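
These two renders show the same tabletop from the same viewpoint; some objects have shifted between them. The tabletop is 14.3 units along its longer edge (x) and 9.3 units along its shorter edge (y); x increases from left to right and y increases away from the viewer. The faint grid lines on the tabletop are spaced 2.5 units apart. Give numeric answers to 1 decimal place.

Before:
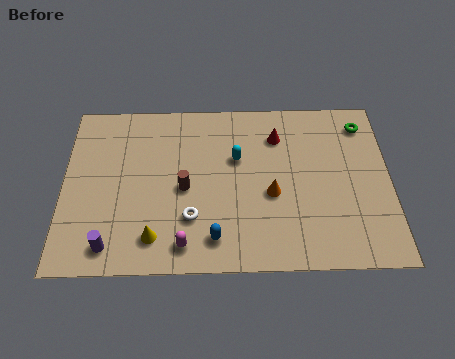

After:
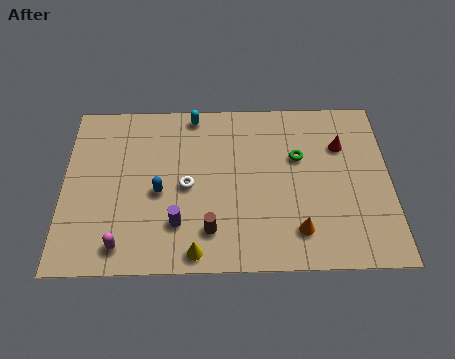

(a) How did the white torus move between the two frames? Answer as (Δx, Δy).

(-0.2, 1.7)

The white torus started near (5.6, 2.7) and ended near (5.4, 4.4).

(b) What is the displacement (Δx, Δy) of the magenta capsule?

(-2.7, 0.0)

The magenta capsule started near (5.3, 1.3) and ended near (2.6, 1.3).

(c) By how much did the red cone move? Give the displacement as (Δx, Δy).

(2.8, -0.6)

From the two frames, the red cone sits at roughly (9.4, 7.1) before and (12.2, 6.5) after.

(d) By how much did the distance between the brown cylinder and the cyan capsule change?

+3.6

They were about 2.8 units apart before and 6.4 after — 3.6 units further apart.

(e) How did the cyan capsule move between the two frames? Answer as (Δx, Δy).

(-1.9, 2.5)

The cyan capsule started near (7.6, 5.9) and ended near (5.7, 8.4).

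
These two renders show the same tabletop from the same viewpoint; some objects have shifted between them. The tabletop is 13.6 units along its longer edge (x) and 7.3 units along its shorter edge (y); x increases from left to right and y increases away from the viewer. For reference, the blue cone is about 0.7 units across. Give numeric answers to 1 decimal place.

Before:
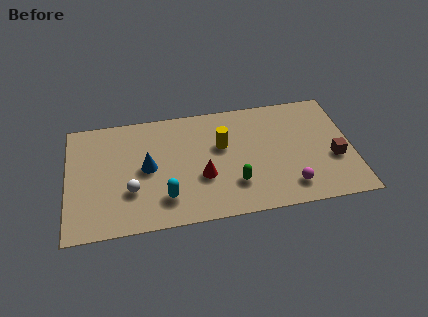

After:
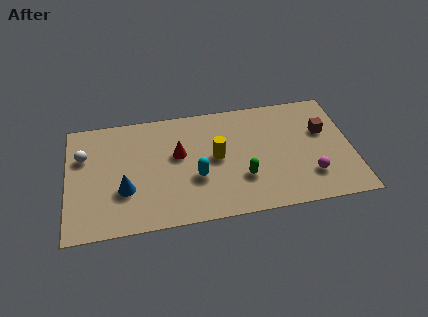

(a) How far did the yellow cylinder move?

0.8

The yellow cylinder was near (7.4, 4.5) before and (7.1, 3.8) after, so it travelled √(0.3² + 0.7²) ≈ 0.8 units.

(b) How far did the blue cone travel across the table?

1.6

The blue cone moved from about (3.8, 3.7) to (2.7, 2.5), a distance of √(1.1² + 1.2²) ≈ 1.6.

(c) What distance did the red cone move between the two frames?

1.9

The red cone was near (6.4, 2.7) before and (5.3, 4.3) after, so it travelled √(1.1² + 1.6²) ≈ 1.9 units.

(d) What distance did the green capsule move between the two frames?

0.5

The green capsule moved from about (7.9, 2.0) to (8.3, 2.3), a distance of √(0.4² + 0.3²) ≈ 0.5.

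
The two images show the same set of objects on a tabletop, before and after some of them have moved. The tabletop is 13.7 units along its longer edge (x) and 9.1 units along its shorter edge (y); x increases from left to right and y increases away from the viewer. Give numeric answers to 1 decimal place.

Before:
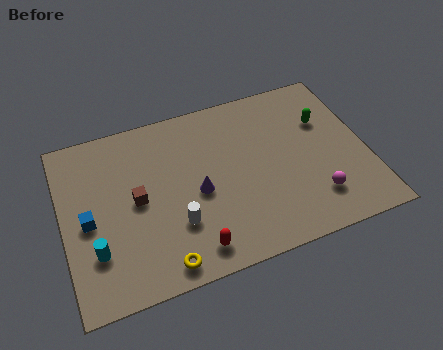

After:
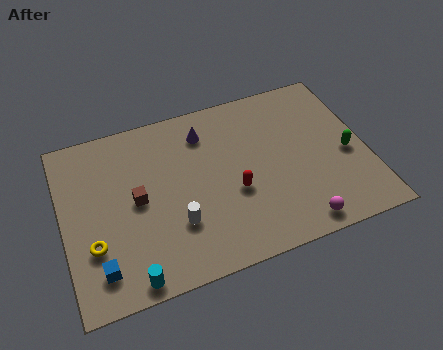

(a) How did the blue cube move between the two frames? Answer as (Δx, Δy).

(0.3, -2.5)

The blue cube was at about (1.1, 4.2) and moved to about (1.4, 1.7).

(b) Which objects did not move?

the white cylinder and the brown cube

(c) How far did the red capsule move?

3.1

From (5.5, 1.3) to (7.6, 3.6), the red capsule covered √(2.1² + 2.3²) ≈ 3.1 units.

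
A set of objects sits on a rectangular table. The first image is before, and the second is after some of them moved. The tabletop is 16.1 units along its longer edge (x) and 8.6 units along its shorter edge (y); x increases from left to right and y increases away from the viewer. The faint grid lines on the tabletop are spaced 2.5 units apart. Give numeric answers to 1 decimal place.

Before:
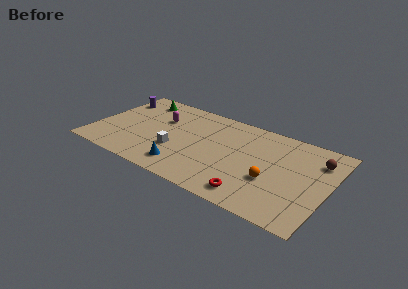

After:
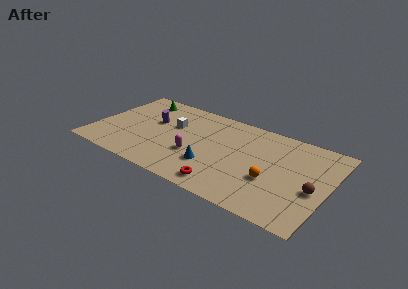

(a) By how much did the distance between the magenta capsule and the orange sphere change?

-3.2

They were about 8.5 units apart before and 5.3 after — 3.2 units closer together.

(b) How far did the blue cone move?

2.1

The blue cone was near (6.6, 1.6) before and (8.4, 2.6) after, so it travelled √(1.8² + 1.0²) ≈ 2.1 units.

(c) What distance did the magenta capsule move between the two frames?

3.8

The magenta capsule moved from about (4.3, 5.7) to (7.1, 3.1), a distance of √(2.8² + 2.6²) ≈ 3.8.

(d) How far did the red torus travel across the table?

1.9

The red torus was near (11.4, 1.3) before and (9.5, 1.2) after, so it travelled √(1.9² + 0.1²) ≈ 1.9 units.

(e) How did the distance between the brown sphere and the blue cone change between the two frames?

-2.9

They were about 9.8 units apart before and 6.9 after — 2.9 units closer together.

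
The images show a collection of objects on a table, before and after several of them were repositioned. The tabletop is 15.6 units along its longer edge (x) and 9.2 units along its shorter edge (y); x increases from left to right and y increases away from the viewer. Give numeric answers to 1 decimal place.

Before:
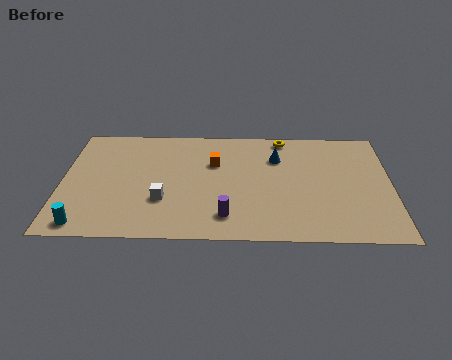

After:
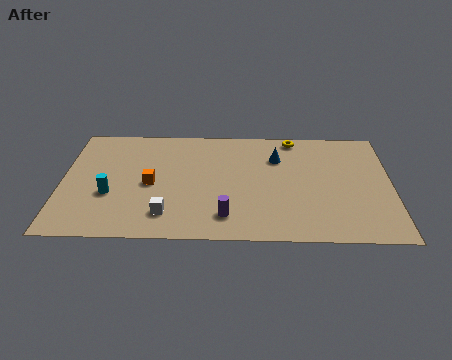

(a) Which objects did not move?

the purple cylinder and the blue cone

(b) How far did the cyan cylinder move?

2.6

The cyan cylinder was near (1.2, 1.0) before and (2.3, 3.4) after, so it travelled √(1.1² + 2.4²) ≈ 2.6 units.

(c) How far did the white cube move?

1.1

The white cube moved from about (4.8, 3.0) to (5.0, 1.9), a distance of √(0.2² + 1.1²) ≈ 1.1.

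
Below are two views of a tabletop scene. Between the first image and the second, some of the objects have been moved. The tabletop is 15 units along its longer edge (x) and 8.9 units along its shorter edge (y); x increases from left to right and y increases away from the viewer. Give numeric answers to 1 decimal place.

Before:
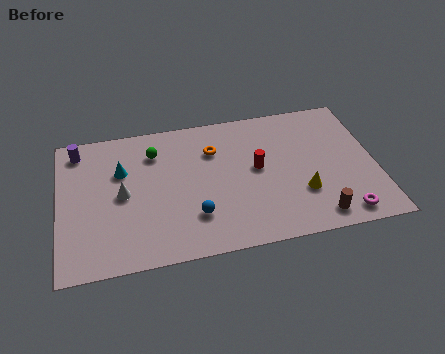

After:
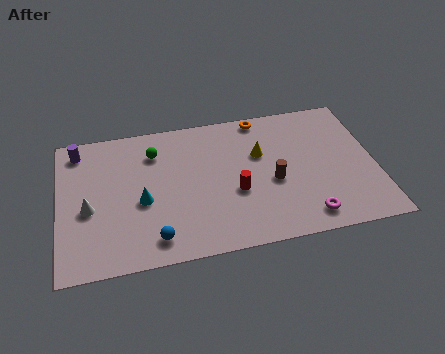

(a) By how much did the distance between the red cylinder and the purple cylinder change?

-0.5

The distance was about 8.9 in the first image and 8.4 in the second, so they moved 0.5 units closer together.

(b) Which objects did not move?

the green sphere and the purple cylinder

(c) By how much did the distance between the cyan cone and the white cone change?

+1.0

They were about 1.5 units apart before and 2.5 after — 1.0 units further apart.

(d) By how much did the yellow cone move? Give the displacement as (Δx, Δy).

(-1.8, 2.9)

The yellow cone was at about (11.4, 2.8) and moved to about (9.6, 5.7).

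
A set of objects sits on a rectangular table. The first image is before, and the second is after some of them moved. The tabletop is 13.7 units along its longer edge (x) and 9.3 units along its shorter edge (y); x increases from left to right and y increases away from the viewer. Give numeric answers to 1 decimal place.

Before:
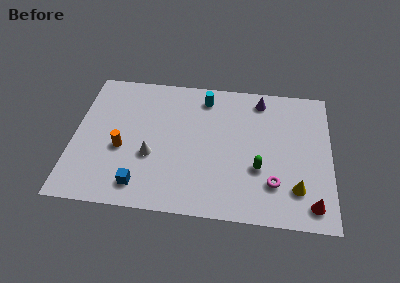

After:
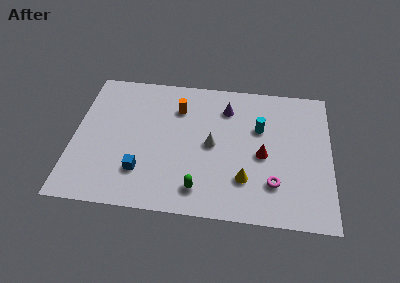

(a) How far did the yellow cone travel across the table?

2.7

From (11.9, 2.2) to (9.2, 2.5), the yellow cone covered √(2.7² + 0.3²) ≈ 2.7 units.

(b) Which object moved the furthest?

the orange cylinder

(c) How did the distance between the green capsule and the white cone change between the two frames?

-2.6

Before: roughly 5.7 units apart; after: 3.1. That's 2.6 units closer together.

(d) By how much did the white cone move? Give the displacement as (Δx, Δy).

(3.2, 1.1)

From the two frames, the white cone sits at roughly (4.2, 3.5) before and (7.4, 4.6) after.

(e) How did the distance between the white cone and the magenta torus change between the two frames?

-2.6

They were about 6.6 units apart before and 4.0 after — 2.6 units closer together.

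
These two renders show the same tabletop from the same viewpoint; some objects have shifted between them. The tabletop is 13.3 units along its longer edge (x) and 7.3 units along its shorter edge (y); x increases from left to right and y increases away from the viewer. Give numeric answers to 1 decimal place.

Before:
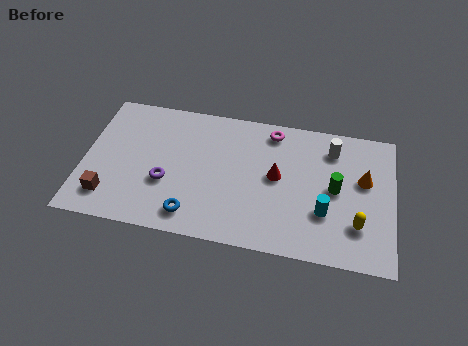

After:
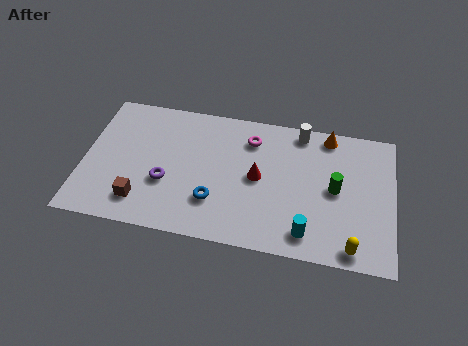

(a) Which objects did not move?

the green cylinder and the purple torus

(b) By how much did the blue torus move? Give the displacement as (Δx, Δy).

(0.9, 0.9)

From the two frames, the blue torus sits at roughly (4.8, 1.2) before and (5.7, 2.1) after.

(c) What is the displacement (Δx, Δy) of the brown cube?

(1.4, 0.0)

The brown cube was at about (1.2, 1.5) and moved to about (2.6, 1.5).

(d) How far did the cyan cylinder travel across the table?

1.4

From (10.4, 2.4) to (9.7, 1.2), the cyan cylinder covered √(0.7² + 1.2²) ≈ 1.4 units.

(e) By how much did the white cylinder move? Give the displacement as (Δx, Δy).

(-1.4, 0.7)

The white cylinder started near (10.6, 5.8) and ended near (9.2, 6.5).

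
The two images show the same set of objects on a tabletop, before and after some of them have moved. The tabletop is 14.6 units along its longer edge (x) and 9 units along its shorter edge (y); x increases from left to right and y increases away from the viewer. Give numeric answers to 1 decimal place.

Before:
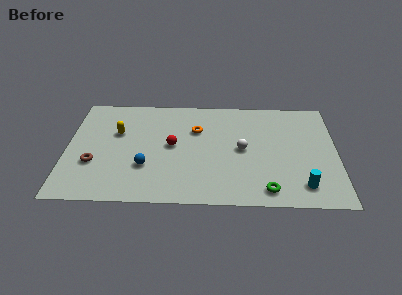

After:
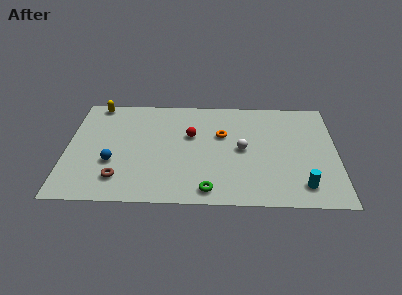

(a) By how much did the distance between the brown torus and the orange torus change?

+0.4

They were about 6.3 units apart before and 6.7 after — 0.4 units further apart.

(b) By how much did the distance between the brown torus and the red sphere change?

+0.8

They were about 4.5 units apart before and 5.3 after — 0.8 units further apart.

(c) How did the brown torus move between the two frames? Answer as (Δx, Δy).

(1.4, -1.2)

The brown torus started near (1.5, 3.1) and ended near (2.9, 1.9).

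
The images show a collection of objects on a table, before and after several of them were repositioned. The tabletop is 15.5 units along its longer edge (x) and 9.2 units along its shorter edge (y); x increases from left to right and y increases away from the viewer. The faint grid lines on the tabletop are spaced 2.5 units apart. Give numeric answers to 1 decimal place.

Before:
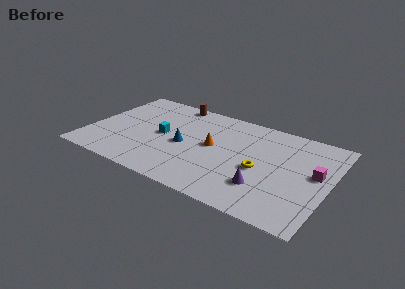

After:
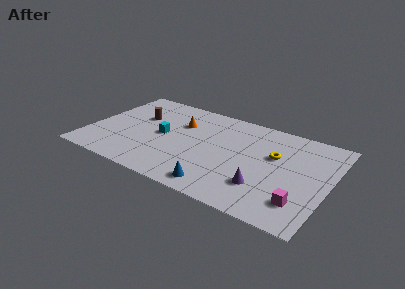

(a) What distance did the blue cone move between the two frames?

4.0

From (6.2, 4.2) to (8.9, 1.2), the blue cone covered √(2.7² + 3.0²) ≈ 4.0 units.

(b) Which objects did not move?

the cyan cube and the purple cone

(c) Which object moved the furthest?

the blue cone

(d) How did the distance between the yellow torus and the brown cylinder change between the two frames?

+1.2

They were about 7.8 units apart before and 9.0 after — 1.2 units further apart.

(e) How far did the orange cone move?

2.8

The orange cone was near (8.0, 4.9) before and (5.6, 6.3) after, so it travelled √(2.4² + 1.4²) ≈ 2.8 units.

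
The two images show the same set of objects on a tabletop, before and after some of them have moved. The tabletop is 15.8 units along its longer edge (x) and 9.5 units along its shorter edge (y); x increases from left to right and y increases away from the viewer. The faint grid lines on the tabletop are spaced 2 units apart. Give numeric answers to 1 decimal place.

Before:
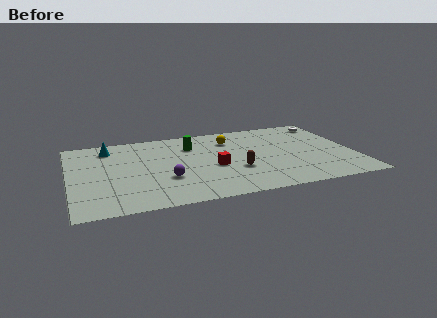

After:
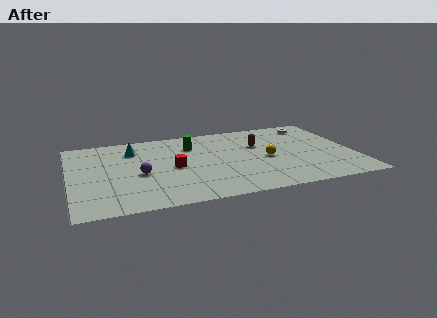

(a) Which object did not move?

the green cylinder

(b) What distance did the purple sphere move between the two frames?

1.7

The purple sphere was near (5.2, 3.2) before and (3.8, 4.1) after, so it travelled √(1.4² + 0.9²) ≈ 1.7 units.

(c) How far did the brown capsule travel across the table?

3.2

The brown capsule moved from about (9.1, 3.3) to (10.6, 6.1), a distance of √(1.5² + 2.8²) ≈ 3.2.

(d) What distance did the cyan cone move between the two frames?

1.4

The cyan cone moved from about (2.3, 7.8) to (3.6, 7.2), a distance of √(1.3² + 0.6²) ≈ 1.4.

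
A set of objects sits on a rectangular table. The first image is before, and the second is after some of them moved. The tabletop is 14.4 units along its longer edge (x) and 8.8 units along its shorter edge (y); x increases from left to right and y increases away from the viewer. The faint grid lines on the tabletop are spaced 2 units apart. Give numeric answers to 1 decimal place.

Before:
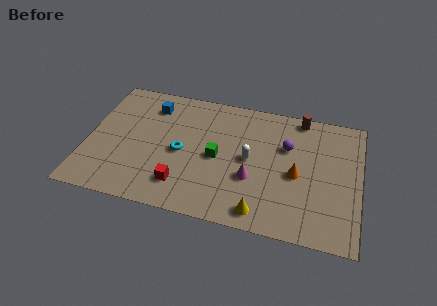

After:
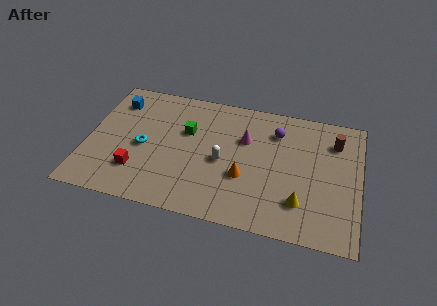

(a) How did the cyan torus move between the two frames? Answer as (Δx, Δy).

(-2.0, -0.1)

The cyan torus was at about (5.0, 4.1) and moved to about (3.0, 4.0).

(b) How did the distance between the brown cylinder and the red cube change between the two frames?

+2.6

Before: roughly 8.5 units apart; after: 11.1. That's 2.6 units further apart.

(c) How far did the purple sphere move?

1.1

From (10.5, 5.8) to (9.9, 6.7), the purple sphere covered √(0.6² + 0.9²) ≈ 1.1 units.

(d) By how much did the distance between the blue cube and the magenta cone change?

+0.3

They were about 6.8 units apart before and 7.1 after — 0.3 units further apart.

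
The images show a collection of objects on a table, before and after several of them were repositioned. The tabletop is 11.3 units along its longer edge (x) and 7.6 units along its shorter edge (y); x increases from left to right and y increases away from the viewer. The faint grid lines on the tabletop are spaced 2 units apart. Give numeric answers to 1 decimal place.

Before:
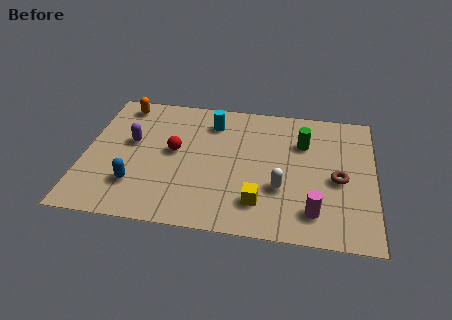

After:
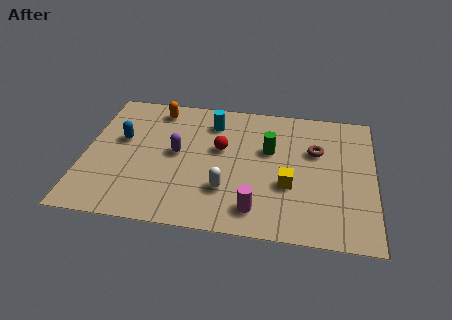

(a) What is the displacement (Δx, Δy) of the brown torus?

(-0.9, 1.5)

The brown torus started near (9.9, 3.4) and ended near (9.0, 4.9).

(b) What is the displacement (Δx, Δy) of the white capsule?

(-2.1, -0.4)

From the two frames, the white capsule sits at roughly (7.7, 2.6) before and (5.6, 2.2) after.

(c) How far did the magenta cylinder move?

2.2

The magenta cylinder was near (9.0, 1.5) before and (6.8, 1.3) after, so it travelled √(2.2² + 0.2²) ≈ 2.2 units.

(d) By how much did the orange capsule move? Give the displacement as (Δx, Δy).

(1.4, -0.1)

From the two frames, the orange capsule sits at roughly (1.3, 6.6) before and (2.7, 6.5) after.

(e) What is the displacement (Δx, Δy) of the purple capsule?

(1.8, -0.4)

The purple capsule was at about (1.8, 4.4) and moved to about (3.6, 4.0).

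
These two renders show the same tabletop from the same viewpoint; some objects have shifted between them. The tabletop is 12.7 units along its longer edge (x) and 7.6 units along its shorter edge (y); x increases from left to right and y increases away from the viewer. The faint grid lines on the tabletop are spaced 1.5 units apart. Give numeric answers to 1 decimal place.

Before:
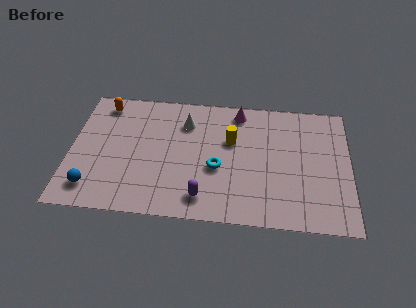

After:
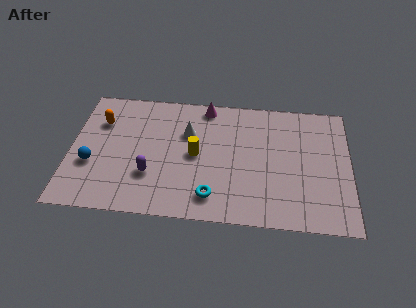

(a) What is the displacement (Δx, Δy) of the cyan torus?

(-0.2, -1.7)

The cyan torus started near (6.7, 3.1) and ended near (6.5, 1.4).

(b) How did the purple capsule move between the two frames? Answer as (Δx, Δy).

(-2.4, 1.1)

From the two frames, the purple capsule sits at roughly (6.1, 1.3) before and (3.7, 2.4) after.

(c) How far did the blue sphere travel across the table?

1.4

The blue sphere was near (1.1, 1.4) before and (1.0, 2.8) after, so it travelled √(0.1² + 1.4²) ≈ 1.4 units.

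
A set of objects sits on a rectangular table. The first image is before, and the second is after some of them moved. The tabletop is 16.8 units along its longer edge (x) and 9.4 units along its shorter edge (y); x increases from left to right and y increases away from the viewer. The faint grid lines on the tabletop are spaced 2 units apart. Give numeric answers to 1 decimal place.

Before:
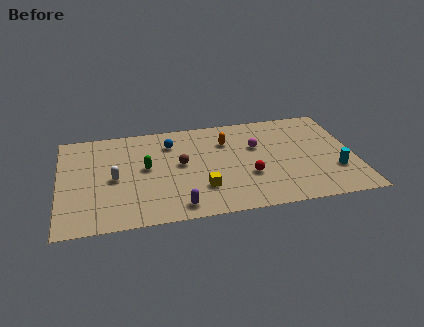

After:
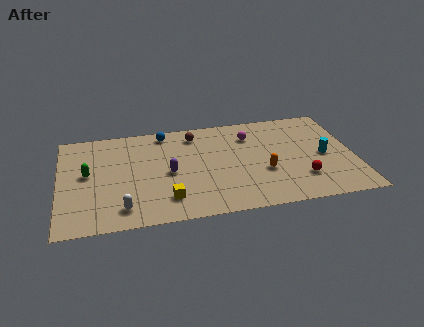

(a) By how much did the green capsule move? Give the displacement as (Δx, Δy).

(-3.3, 0.0)

The green capsule started near (4.9, 5.1) and ended near (1.6, 5.1).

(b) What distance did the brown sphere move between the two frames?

2.8

The brown sphere was near (6.9, 5.1) before and (7.8, 7.8) after, so it travelled √(0.9² + 2.7²) ≈ 2.8 units.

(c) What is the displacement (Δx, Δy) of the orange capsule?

(2.0, -3.3)

The orange capsule was at about (9.6, 6.8) and moved to about (11.6, 3.5).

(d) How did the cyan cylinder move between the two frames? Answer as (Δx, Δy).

(-0.5, 1.5)

From the two frames, the cyan cylinder sits at roughly (15.6, 2.9) before and (15.1, 4.4) after.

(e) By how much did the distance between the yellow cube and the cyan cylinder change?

+1.8

Before: roughly 7.6 units apart; after: 9.4. That's 1.8 units further apart.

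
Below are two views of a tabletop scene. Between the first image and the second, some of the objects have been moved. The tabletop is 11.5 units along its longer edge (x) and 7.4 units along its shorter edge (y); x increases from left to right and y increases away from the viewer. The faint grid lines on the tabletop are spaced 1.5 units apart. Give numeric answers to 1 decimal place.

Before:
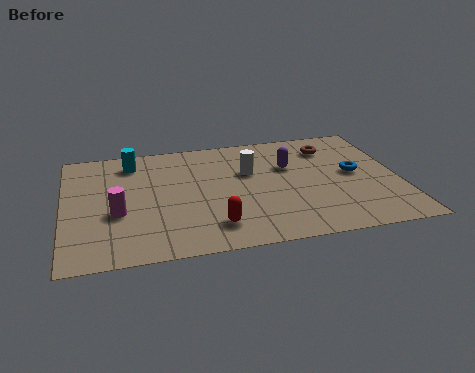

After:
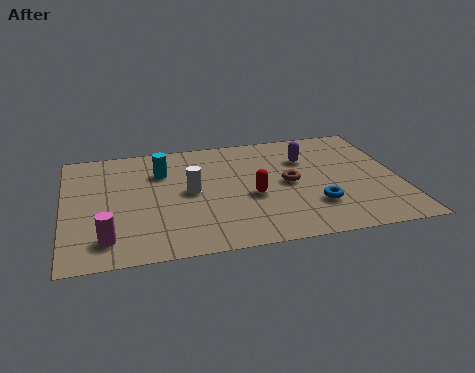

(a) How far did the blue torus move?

2.3

From (10.0, 3.9) to (8.5, 2.1), the blue torus covered √(1.5² + 1.8²) ≈ 2.3 units.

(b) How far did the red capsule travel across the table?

2.1

The red capsule was near (5.0, 1.5) before and (6.4, 3.1) after, so it travelled √(1.4² + 1.6²) ≈ 2.1 units.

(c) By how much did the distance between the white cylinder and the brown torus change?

+0.3

The distance was about 3.1 in the first image and 3.4 in the second, so they moved 0.3 units further apart.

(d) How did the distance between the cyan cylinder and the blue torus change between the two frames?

-1.9

Before: roughly 7.9 units apart; after: 6.0. That's 1.9 units closer together.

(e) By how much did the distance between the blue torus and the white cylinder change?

+0.8

The distance was about 3.7 in the first image and 4.5 in the second, so they moved 0.8 units further apart.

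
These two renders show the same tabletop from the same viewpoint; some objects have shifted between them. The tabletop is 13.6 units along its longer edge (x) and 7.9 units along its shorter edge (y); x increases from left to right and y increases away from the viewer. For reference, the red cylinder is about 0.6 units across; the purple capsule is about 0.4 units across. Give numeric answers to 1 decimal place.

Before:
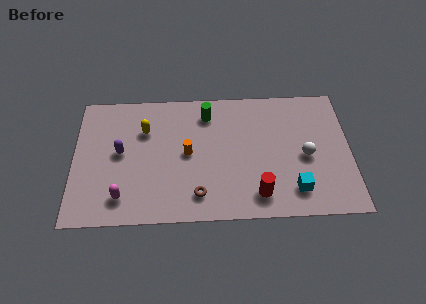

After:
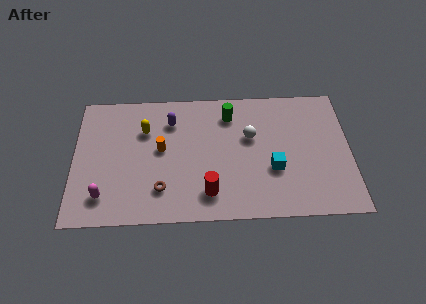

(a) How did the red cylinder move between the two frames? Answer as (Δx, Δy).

(-2.4, 0.2)

The red cylinder started near (9.0, 1.4) and ended near (6.6, 1.6).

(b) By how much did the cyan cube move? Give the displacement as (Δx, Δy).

(-1.0, 1.3)

The cyan cube was at about (10.8, 1.6) and moved to about (9.8, 2.9).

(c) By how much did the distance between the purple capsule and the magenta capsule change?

+2.8

Before: roughly 2.7 units apart; after: 5.5. That's 2.8 units further apart.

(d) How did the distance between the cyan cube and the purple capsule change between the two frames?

-3.0

The distance was about 8.9 in the first image and 5.9 in the second, so they moved 3.0 units closer together.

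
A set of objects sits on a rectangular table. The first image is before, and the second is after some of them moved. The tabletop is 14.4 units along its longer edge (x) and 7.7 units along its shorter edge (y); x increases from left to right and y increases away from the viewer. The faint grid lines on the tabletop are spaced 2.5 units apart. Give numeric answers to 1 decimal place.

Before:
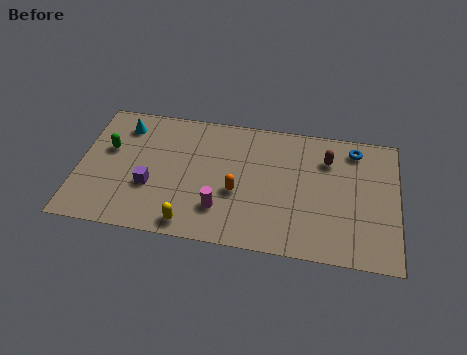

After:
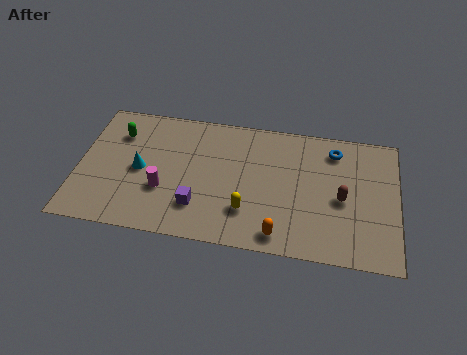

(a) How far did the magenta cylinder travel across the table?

2.7

From (6.5, 2.0) to (3.9, 2.7), the magenta cylinder covered √(2.6² + 0.7²) ≈ 2.7 units.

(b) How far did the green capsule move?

1.1

The green capsule moved from about (1.3, 4.7) to (1.7, 5.7), a distance of √(0.4² + 1.0²) ≈ 1.1.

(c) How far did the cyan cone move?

2.7

The cyan cone moved from about (1.9, 6.2) to (2.8, 3.7), a distance of √(0.9² + 2.5²) ≈ 2.7.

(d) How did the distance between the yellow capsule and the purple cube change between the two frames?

-0.5

The distance was about 2.7 in the first image and 2.2 in the second, so they moved 0.5 units closer together.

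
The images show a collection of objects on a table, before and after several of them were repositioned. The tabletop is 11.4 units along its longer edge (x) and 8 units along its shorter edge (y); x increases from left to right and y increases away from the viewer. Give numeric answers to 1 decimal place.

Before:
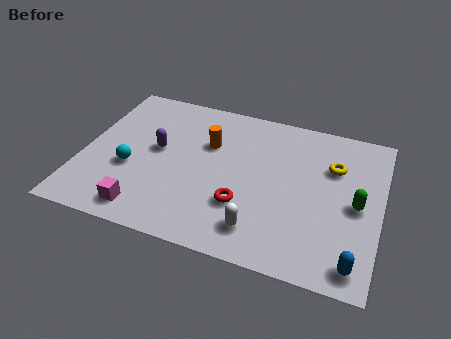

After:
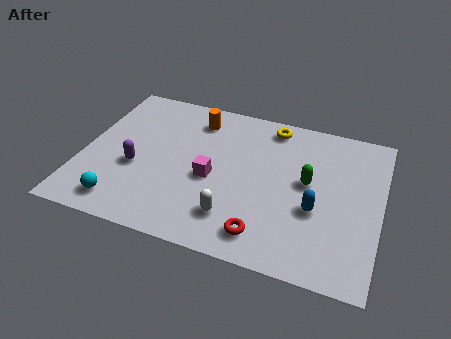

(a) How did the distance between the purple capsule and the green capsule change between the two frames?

-1.1

They were about 7.7 units apart before and 6.6 after — 1.1 units closer together.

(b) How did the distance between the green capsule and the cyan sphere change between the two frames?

-1.1

The distance was about 8.6 in the first image and 7.5 in the second, so they moved 1.1 units closer together.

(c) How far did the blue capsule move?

2.6

The blue capsule moved from about (10.6, 1.0) to (9.0, 3.1), a distance of √(1.6² + 2.1²) ≈ 2.6.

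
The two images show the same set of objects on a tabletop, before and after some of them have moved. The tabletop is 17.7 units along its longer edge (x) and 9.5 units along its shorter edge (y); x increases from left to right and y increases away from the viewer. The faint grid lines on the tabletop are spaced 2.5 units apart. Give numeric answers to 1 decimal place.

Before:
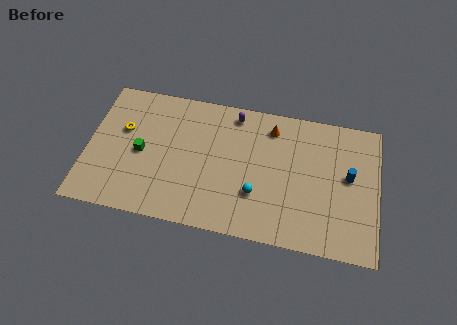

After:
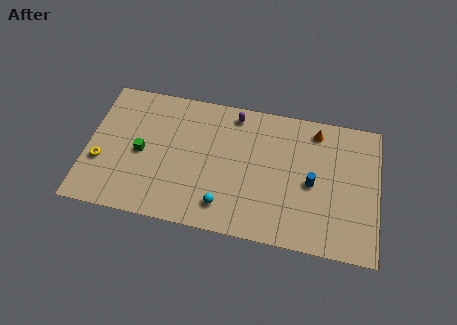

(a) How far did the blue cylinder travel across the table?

2.4

From (15.9, 5.3) to (13.7, 4.4), the blue cylinder covered √(2.2² + 0.9²) ≈ 2.4 units.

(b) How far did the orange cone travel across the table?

2.7

From (11.1, 7.8) to (13.8, 8.1), the orange cone covered √(2.7² + 0.3²) ≈ 2.7 units.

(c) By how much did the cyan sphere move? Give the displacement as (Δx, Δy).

(-1.9, -1.2)

From the two frames, the cyan sphere sits at roughly (10.4, 3.0) before and (8.5, 1.8) after.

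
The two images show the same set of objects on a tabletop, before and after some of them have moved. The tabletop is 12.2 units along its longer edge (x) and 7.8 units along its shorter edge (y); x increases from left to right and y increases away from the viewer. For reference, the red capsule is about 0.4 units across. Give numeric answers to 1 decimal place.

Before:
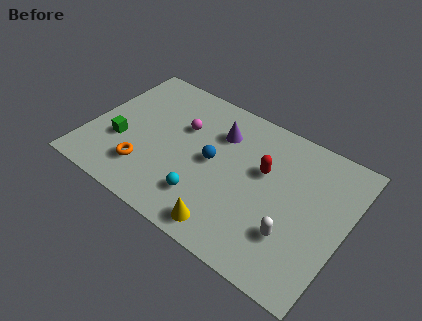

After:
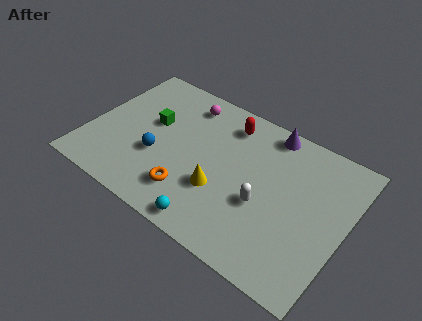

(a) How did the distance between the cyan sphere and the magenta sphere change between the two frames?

+2.6

They were about 3.6 units apart before and 6.2 after — 2.6 units further apart.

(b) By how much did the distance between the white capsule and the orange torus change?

-3.5

They were about 7.0 units apart before and 3.5 after — 3.5 units closer together.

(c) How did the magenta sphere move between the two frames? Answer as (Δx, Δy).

(-0.1, 1.4)

From the two frames, the magenta sphere sits at roughly (4.2, 5.1) before and (4.1, 6.5) after.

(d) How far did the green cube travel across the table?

2.2

The green cube was near (1.6, 2.8) before and (2.8, 4.6) after, so it travelled √(1.2² + 1.8²) ≈ 2.2 units.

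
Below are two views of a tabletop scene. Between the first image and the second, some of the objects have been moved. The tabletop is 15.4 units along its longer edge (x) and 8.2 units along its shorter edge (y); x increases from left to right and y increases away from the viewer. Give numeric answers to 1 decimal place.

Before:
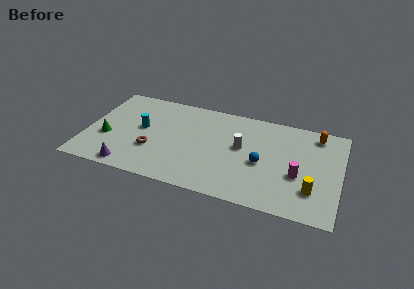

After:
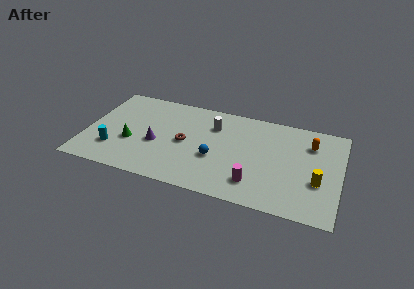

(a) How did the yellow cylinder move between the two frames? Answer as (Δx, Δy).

(0.3, 0.8)

The yellow cylinder was at about (13.8, 2.2) and moved to about (14.1, 3.0).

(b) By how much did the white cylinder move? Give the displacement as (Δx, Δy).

(-1.8, 1.4)

The white cylinder started near (9.4, 4.6) and ended near (7.6, 6.0).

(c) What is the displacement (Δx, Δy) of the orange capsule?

(-0.3, -0.9)

From the two frames, the orange capsule sits at roughly (13.8, 7.0) before and (13.5, 6.1) after.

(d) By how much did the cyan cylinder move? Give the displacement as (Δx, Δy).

(-1.5, -2.3)

From the two frames, the cyan cylinder sits at roughly (3.3, 4.5) before and (1.8, 2.2) after.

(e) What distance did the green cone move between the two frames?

1.5

The green cone moved from about (1.3, 3.1) to (2.8, 3.1), a distance of √(1.5² + 0.0²) ≈ 1.5.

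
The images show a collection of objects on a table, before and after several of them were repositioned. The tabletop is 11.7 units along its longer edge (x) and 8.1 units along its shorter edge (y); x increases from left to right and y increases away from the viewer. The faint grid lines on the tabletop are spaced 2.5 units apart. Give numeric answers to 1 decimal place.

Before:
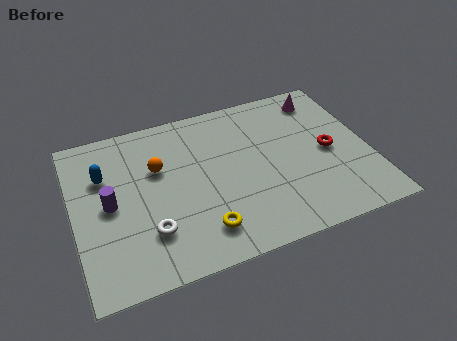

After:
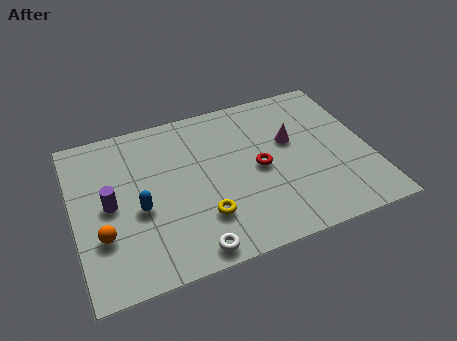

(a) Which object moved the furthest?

the orange sphere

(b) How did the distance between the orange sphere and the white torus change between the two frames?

+0.7

The distance was about 3.1 in the first image and 3.8 in the second, so they moved 0.7 units further apart.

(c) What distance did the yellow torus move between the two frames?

0.6

From (4.8, 1.6) to (4.9, 2.2), the yellow torus covered √(0.1² + 0.6²) ≈ 0.6 units.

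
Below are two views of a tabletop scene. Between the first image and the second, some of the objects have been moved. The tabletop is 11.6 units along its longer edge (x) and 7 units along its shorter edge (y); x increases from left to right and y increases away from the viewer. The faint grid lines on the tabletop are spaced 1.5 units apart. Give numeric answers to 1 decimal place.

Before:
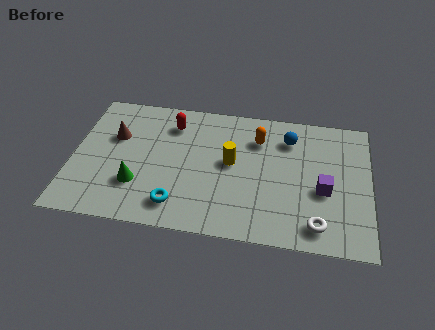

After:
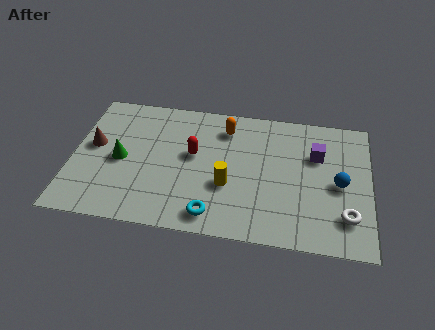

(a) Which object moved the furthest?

the blue sphere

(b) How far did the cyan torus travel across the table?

1.4

From (4.2, 1.3) to (5.6, 1.0), the cyan torus covered √(1.4² + 0.3²) ≈ 1.4 units.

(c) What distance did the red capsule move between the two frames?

1.7

From (3.8, 5.5) to (4.7, 4.0), the red capsule covered √(0.9² + 1.5²) ≈ 1.7 units.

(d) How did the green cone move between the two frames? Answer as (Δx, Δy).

(-0.7, 1.2)

From the two frames, the green cone sits at roughly (2.6, 2.1) before and (1.9, 3.3) after.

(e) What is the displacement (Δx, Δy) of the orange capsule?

(-1.3, 0.4)

The orange capsule was at about (7.2, 5.2) and moved to about (5.9, 5.6).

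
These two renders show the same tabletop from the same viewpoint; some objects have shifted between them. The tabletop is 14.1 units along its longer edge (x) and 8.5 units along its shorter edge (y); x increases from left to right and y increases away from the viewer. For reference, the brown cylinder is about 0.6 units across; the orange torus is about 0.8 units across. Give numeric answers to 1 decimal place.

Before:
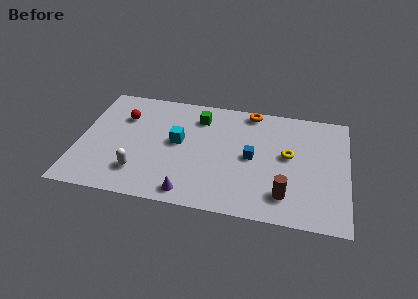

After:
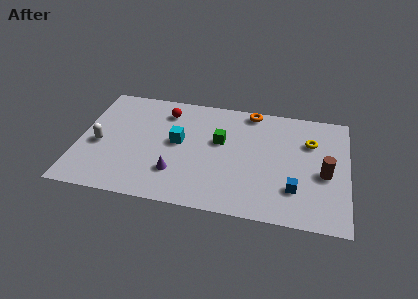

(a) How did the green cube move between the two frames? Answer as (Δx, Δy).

(1.2, -1.6)

From the two frames, the green cube sits at roughly (6.2, 6.7) before and (7.4, 5.1) after.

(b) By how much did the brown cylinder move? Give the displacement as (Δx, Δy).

(2.0, 1.9)

The brown cylinder started near (10.9, 1.8) and ended near (12.9, 3.7).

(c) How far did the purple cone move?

1.5

From (6.0, 1.0) to (5.2, 2.3), the purple cone covered √(0.8² + 1.3²) ≈ 1.5 units.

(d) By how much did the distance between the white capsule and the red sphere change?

+0.4

They were about 4.1 units apart before and 4.5 after — 0.4 units further apart.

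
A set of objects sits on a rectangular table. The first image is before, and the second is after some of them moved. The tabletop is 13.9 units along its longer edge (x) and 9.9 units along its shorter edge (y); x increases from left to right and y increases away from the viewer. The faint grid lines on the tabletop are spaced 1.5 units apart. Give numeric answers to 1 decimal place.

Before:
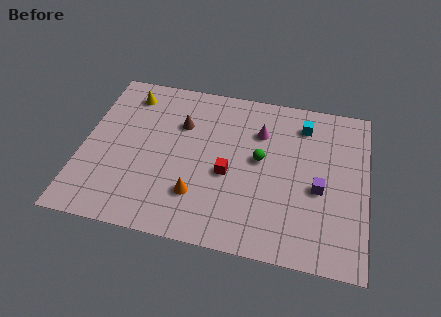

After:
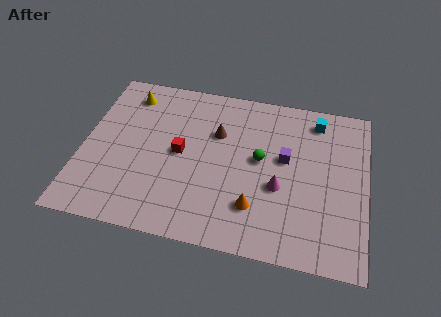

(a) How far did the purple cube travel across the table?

2.3

The purple cube moved from about (11.6, 4.2) to (9.9, 5.7), a distance of √(1.7² + 1.5²) ≈ 2.3.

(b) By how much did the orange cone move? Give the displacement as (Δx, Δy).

(2.8, -0.1)

The orange cone was at about (5.8, 2.6) and moved to about (8.6, 2.5).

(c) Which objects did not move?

the green sphere and the yellow cone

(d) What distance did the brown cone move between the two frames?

1.8

The brown cone moved from about (4.7, 6.8) to (6.5, 6.6), a distance of √(1.8² + 0.2²) ≈ 1.8.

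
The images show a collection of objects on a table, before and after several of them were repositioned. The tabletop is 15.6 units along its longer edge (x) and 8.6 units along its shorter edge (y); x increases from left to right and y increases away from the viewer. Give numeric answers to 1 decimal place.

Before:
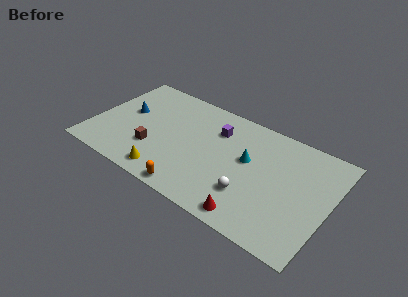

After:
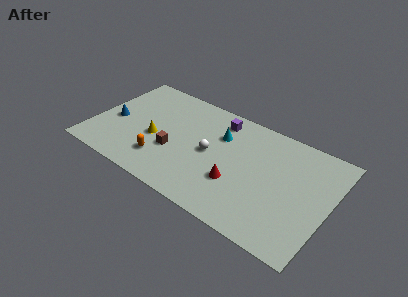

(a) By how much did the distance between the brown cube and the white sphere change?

-4.0

They were about 6.5 units apart before and 2.5 after — 4.0 units closer together.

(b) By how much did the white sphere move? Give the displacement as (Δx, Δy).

(-2.9, 1.8)

The white sphere was at about (10.7, 2.5) and moved to about (7.8, 4.3).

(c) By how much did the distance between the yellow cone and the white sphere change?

-1.8

The distance was about 5.5 in the first image and 3.7 in the second, so they moved 1.8 units closer together.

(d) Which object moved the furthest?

the white sphere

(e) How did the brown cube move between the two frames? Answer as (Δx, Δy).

(1.3, 0.5)

The brown cube was at about (4.2, 2.7) and moved to about (5.5, 3.2).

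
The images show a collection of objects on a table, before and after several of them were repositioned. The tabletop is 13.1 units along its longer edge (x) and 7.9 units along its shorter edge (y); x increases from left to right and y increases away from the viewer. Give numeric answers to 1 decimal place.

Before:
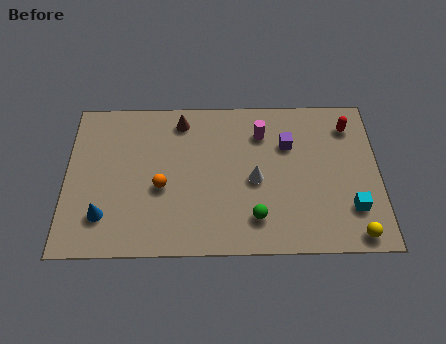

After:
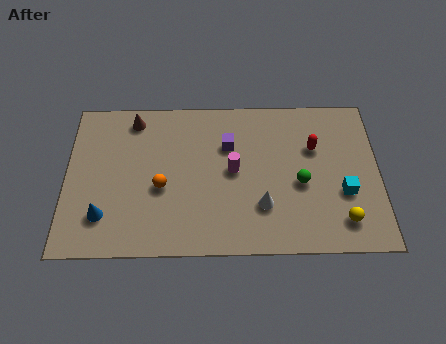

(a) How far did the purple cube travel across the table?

2.5

The purple cube moved from about (9.3, 5.4) to (6.8, 5.4), a distance of √(2.5² + 0.0²) ≈ 2.5.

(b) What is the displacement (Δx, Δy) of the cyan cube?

(-0.3, 0.8)

The cyan cube was at about (11.9, 2.1) and moved to about (11.6, 2.9).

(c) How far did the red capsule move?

1.9

From (11.9, 6.3) to (10.4, 5.2), the red capsule covered √(1.5² + 1.1²) ≈ 1.9 units.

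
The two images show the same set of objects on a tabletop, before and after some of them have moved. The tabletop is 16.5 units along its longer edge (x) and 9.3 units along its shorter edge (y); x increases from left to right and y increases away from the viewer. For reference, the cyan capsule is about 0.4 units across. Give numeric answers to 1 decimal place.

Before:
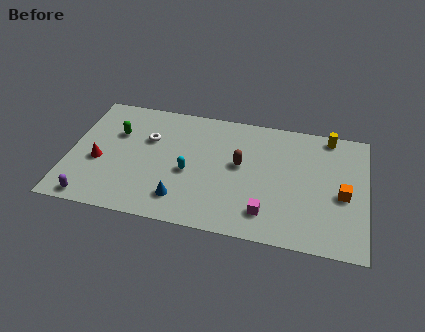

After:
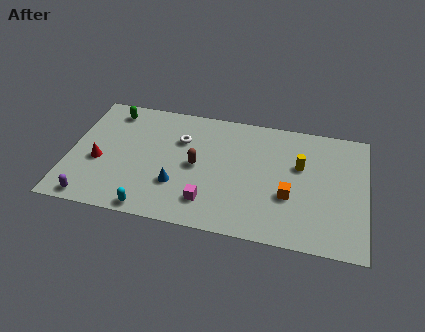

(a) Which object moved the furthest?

the cyan capsule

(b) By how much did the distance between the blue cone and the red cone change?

-0.6

They were about 5.1 units apart before and 4.5 after — 0.6 units closer together.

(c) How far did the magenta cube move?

3.2

The magenta cube moved from about (11.1, 1.9) to (7.9, 2.0), a distance of √(3.2² + 0.1²) ≈ 3.2.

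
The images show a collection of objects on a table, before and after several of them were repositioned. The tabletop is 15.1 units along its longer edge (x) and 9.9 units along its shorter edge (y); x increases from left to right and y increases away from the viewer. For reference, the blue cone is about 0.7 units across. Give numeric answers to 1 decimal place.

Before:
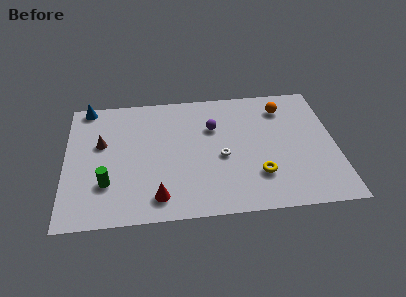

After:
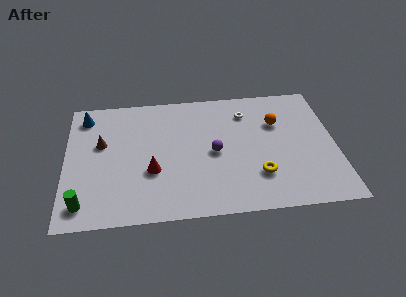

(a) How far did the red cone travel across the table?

2.0

From (5.1, 1.6) to (4.8, 3.6), the red cone covered √(0.3² + 2.0²) ≈ 2.0 units.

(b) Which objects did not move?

the brown cone and the yellow torus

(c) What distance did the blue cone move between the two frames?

0.8

The blue cone moved from about (1.2, 9.1) to (1.1, 8.3), a distance of √(0.1² + 0.8²) ≈ 0.8.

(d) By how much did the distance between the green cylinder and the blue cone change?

+0.5

Before: roughly 6.3 units apart; after: 6.8. That's 0.5 units further apart.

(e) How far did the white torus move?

3.7

The white torus was near (8.7, 4.3) before and (10.2, 7.7) after, so it travelled √(1.5² + 3.4²) ≈ 3.7 units.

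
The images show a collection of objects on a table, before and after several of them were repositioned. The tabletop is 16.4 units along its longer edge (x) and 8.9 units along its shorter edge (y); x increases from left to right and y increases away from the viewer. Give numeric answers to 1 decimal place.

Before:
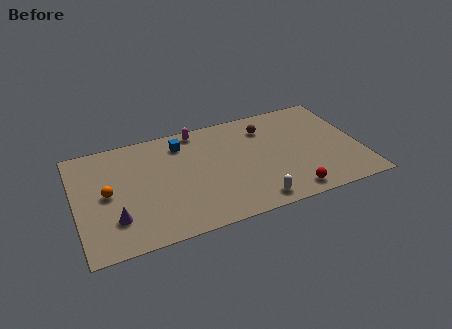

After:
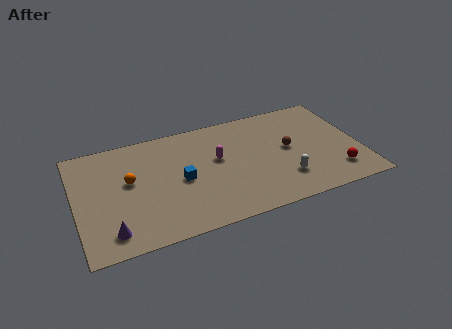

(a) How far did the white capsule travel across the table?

2.2

The white capsule was near (9.9, 1.1) before and (11.8, 2.3) after, so it travelled √(1.9² + 1.2²) ≈ 2.2 units.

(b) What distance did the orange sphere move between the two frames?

1.4

From (1.8, 4.5) to (3.1, 5.1), the orange sphere covered √(1.3² + 0.6²) ≈ 1.4 units.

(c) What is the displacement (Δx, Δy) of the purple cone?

(-0.3, -0.9)

The purple cone was at about (2.1, 2.4) and moved to about (1.8, 1.5).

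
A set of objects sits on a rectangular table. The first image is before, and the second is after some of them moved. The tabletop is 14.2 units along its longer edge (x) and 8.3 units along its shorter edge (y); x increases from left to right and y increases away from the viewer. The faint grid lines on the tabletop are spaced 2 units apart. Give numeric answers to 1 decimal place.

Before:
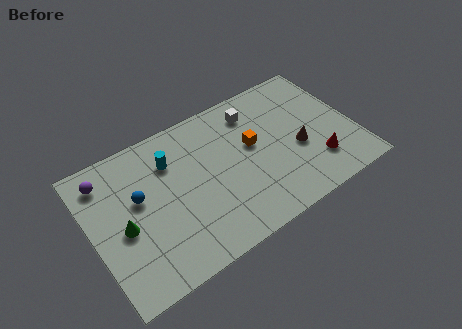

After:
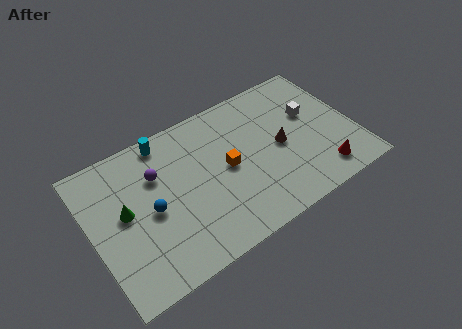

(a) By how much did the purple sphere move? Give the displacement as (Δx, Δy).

(2.6, -1.1)

The purple sphere was at about (1.1, 6.8) and moved to about (3.7, 5.7).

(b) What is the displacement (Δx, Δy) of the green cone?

(0.2, 0.8)

The green cone was at about (1.6, 3.7) and moved to about (1.8, 4.5).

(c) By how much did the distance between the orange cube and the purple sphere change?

-4.1

They were about 8.0 units apart before and 3.9 after — 4.1 units closer together.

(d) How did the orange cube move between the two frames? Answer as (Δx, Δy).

(-1.5, -0.6)

The orange cube started near (8.8, 4.8) and ended near (7.3, 4.2).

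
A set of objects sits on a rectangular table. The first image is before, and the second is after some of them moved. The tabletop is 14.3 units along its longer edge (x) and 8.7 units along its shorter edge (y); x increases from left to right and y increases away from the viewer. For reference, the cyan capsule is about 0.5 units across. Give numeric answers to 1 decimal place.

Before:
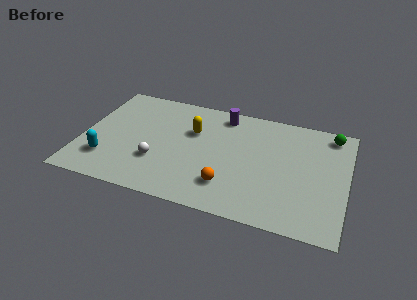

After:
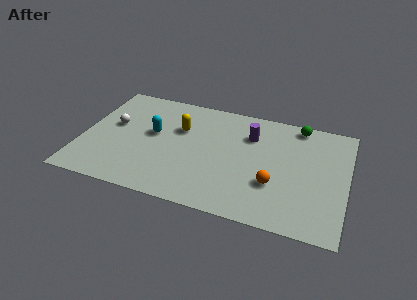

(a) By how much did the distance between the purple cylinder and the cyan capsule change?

-2.5

They were about 7.9 units apart before and 5.4 after — 2.5 units closer together.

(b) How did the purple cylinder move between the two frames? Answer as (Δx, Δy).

(1.6, -1.2)

From the two frames, the purple cylinder sits at roughly (7.4, 7.5) before and (9.0, 6.3) after.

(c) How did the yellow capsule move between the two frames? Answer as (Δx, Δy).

(-0.7, 0.0)

The yellow capsule started near (5.9, 5.7) and ended near (5.2, 5.7).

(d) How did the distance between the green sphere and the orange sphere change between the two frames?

-2.6

Before: roughly 7.6 units apart; after: 5.0. That's 2.6 units closer together.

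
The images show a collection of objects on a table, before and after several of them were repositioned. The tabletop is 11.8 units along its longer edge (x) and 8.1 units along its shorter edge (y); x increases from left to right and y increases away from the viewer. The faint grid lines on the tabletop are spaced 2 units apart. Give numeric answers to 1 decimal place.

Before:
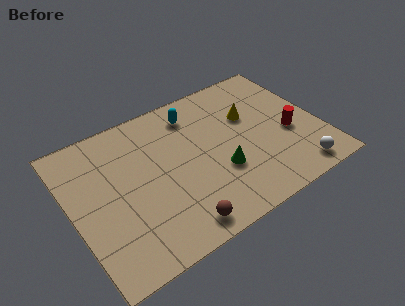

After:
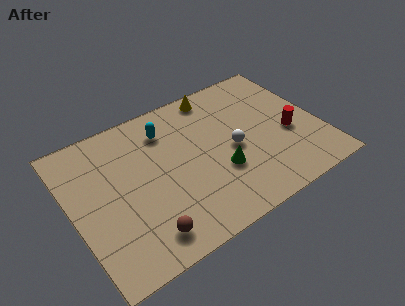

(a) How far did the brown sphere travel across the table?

1.5

From (4.4, 1.0) to (2.9, 1.3), the brown sphere covered √(1.5² + 0.3²) ≈ 1.5 units.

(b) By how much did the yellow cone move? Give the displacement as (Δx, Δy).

(-1.3, 2.0)

The yellow cone started near (8.7, 5.2) and ended near (7.4, 7.2).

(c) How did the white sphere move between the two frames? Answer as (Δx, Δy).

(-2.6, 2.7)

The white sphere was at about (10.2, 1.0) and moved to about (7.6, 3.7).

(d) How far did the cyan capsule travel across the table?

1.4

From (6.2, 6.6) to (4.8, 6.3), the cyan capsule covered √(1.4² + 0.3²) ≈ 1.4 units.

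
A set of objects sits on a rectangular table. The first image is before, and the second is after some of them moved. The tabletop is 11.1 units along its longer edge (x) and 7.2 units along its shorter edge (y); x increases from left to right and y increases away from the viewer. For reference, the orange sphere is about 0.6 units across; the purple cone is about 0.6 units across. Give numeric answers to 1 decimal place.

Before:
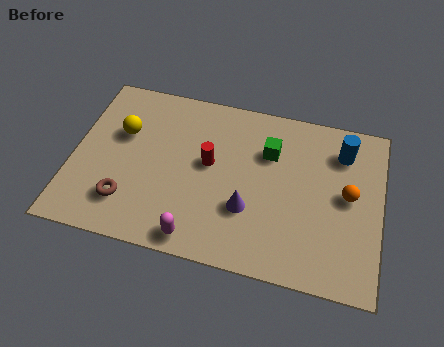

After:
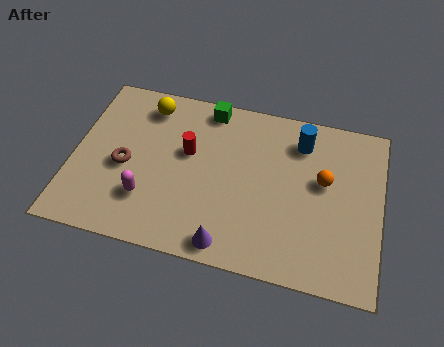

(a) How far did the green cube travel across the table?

2.7

The green cube was near (7.0, 5.0) before and (4.7, 6.4) after, so it travelled √(2.3² + 1.4²) ≈ 2.7 units.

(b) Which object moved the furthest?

the green cube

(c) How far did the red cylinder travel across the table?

0.9

The red cylinder was near (4.9, 4.0) before and (4.1, 4.3) after, so it travelled √(0.8² + 0.3²) ≈ 0.9 units.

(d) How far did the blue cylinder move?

1.5

From (9.6, 5.6) to (8.1, 5.7), the blue cylinder covered √(1.5² + 0.1²) ≈ 1.5 units.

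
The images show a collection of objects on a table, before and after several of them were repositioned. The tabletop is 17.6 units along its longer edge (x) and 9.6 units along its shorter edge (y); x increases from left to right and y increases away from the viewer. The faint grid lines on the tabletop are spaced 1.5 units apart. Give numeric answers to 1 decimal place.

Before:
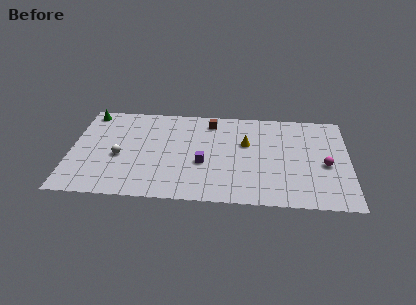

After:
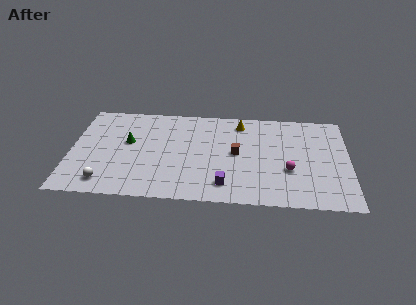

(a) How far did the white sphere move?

2.7

The white sphere was near (3.1, 4.1) before and (2.3, 1.5) after, so it travelled √(0.8² + 2.6²) ≈ 2.7 units.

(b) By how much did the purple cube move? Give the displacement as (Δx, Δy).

(1.4, -2.0)

From the two frames, the purple cube sits at roughly (8.4, 3.8) before and (9.8, 1.8) after.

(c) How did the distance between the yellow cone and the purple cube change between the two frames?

+2.9

The distance was about 3.5 in the first image and 6.4 in the second, so they moved 2.9 units further apart.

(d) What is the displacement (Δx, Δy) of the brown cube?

(1.7, -3.1)

From the two frames, the brown cube sits at roughly (8.8, 8.1) before and (10.5, 5.0) after.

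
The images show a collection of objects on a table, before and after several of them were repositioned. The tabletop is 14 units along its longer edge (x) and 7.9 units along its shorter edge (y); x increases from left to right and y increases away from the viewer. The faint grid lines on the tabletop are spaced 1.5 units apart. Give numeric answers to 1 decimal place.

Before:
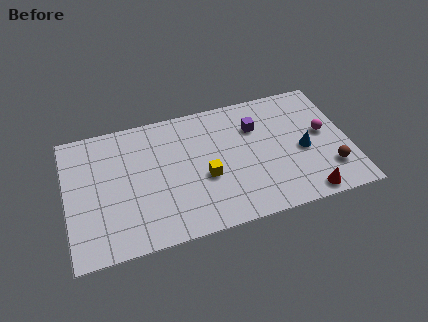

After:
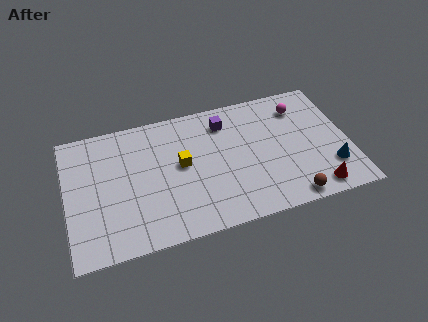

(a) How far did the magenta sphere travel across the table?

2.1

The magenta sphere moved from about (12.8, 4.3) to (11.8, 6.2), a distance of √(1.0² + 1.9²) ≈ 2.1.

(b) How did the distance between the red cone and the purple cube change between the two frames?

+1.5

The distance was about 5.2 in the first image and 6.7 in the second, so they moved 1.5 units further apart.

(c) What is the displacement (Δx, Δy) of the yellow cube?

(-1.1, 1.1)

The yellow cube was at about (6.8, 3.2) and moved to about (5.7, 4.3).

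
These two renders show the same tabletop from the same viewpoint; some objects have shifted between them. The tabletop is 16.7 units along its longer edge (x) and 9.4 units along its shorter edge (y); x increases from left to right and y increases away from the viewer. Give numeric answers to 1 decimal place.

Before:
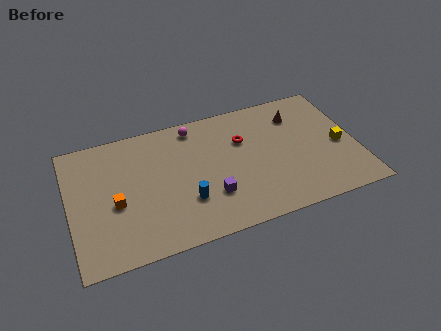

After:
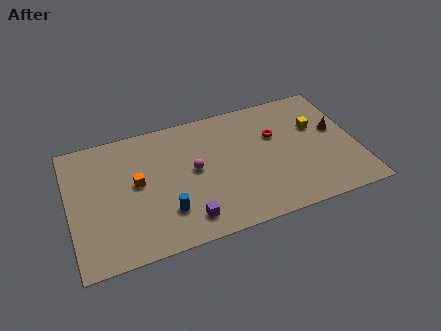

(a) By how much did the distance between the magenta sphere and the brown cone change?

+2.3

The distance was about 6.1 in the first image and 8.4 in the second, so they moved 2.3 units further apart.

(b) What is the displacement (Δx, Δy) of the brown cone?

(2.1, -1.8)

From the two frames, the brown cone sits at roughly (13.5, 7.2) before and (15.6, 5.4) after.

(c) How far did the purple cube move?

1.9

The purple cube moved from about (8.0, 2.8) to (6.5, 1.6), a distance of √(1.5² + 1.2²) ≈ 1.9.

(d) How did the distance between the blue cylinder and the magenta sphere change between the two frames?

-2.3

The distance was about 5.4 in the first image and 3.1 in the second, so they moved 2.3 units closer together.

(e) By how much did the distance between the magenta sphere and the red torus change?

+1.7

Before: roughly 3.3 units apart; after: 5.0. That's 1.7 units further apart.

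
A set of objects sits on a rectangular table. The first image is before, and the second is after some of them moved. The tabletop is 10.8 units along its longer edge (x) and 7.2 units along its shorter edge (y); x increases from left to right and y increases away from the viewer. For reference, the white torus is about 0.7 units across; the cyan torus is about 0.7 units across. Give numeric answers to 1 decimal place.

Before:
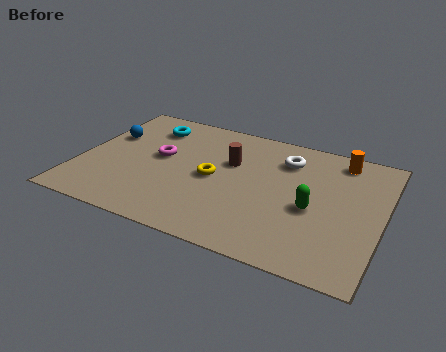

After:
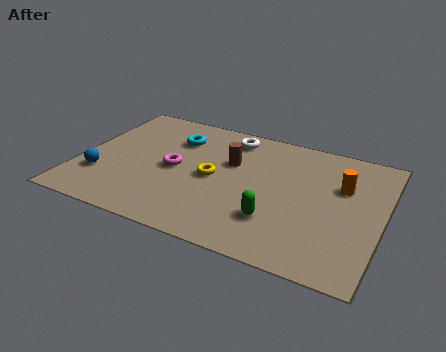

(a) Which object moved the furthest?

the blue sphere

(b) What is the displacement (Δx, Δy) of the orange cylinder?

(0.2, -1.5)

The orange cylinder started near (9.1, 6.2) and ended near (9.3, 4.7).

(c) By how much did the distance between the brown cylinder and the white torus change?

-0.6

The distance was about 2.1 in the first image and 1.5 in the second, so they moved 0.6 units closer together.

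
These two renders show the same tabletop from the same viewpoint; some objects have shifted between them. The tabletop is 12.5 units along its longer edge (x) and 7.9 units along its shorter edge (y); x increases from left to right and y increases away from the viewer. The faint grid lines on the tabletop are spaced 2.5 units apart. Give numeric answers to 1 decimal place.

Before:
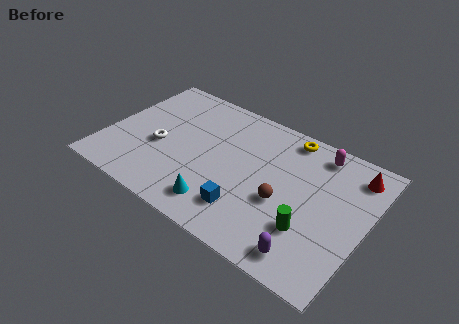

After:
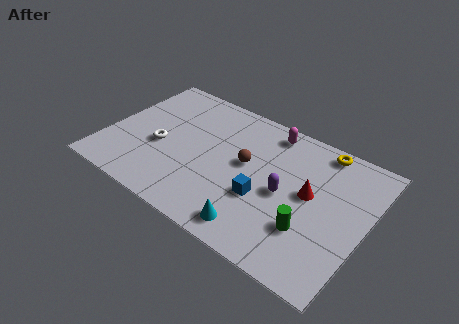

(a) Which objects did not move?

the white torus and the green cylinder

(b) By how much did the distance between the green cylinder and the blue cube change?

-0.6

They were about 3.0 units apart before and 2.4 after — 0.6 units closer together.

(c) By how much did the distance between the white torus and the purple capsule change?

-1.9

They were about 8.0 units apart before and 6.1 after — 1.9 units closer together.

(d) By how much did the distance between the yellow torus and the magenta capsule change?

+1.0

They were about 1.5 units apart before and 2.5 after — 1.0 units further apart.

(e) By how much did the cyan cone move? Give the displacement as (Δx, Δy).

(1.8, -0.3)

The cyan cone started near (6.0, 1.4) and ended near (7.8, 1.1).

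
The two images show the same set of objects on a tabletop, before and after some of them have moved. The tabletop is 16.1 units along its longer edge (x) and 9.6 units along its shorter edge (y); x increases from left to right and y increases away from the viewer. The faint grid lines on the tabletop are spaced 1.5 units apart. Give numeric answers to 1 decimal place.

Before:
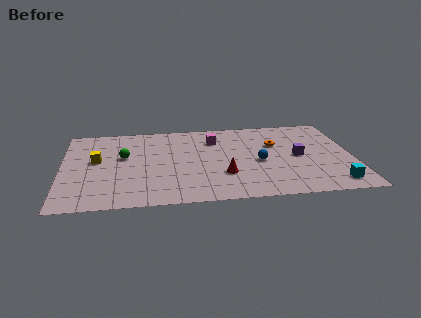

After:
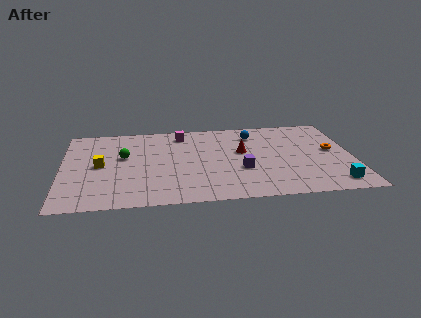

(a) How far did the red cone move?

2.8

The red cone moved from about (8.9, 3.0) to (10.0, 5.6), a distance of √(1.1² + 2.6²) ≈ 2.8.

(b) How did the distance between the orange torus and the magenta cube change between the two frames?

+5.3

The distance was about 3.5 in the first image and 8.8 in the second, so they moved 5.3 units further apart.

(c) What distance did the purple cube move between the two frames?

3.4

The purple cube was near (13.1, 4.7) before and (9.9, 3.5) after, so it travelled √(3.2² + 1.2²) ≈ 3.4 units.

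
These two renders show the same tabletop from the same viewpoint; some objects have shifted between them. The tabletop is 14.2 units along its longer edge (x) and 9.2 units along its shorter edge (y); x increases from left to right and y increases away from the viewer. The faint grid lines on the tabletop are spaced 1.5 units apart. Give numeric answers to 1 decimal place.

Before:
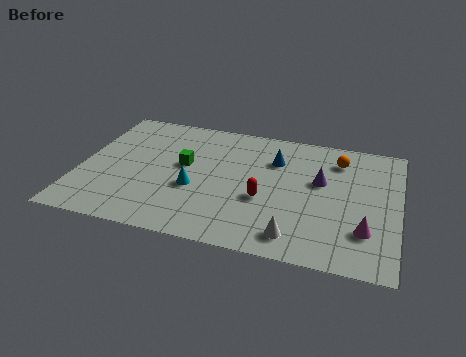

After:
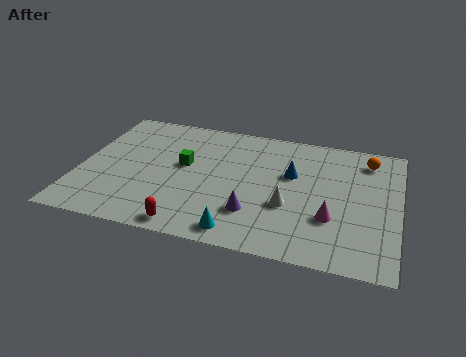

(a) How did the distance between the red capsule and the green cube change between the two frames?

+0.3

Before: roughly 4.0 units apart; after: 4.3. That's 0.3 units further apart.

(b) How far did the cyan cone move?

3.3

From (5.2, 3.6) to (7.4, 1.1), the cyan cone covered √(2.2² + 2.5²) ≈ 3.3 units.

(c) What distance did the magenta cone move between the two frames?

1.6

From (12.8, 2.5) to (11.3, 3.0), the magenta cone covered √(1.5² + 0.5²) ≈ 1.6 units.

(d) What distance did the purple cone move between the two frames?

4.1

From (10.7, 5.5) to (7.9, 2.5), the purple cone covered √(2.8² + 3.0²) ≈ 4.1 units.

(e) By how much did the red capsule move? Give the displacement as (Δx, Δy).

(-3.1, -2.7)

The red capsule started near (8.3, 3.6) and ended near (5.2, 0.9).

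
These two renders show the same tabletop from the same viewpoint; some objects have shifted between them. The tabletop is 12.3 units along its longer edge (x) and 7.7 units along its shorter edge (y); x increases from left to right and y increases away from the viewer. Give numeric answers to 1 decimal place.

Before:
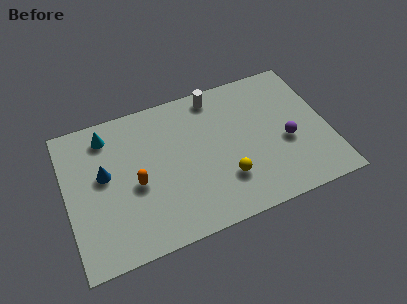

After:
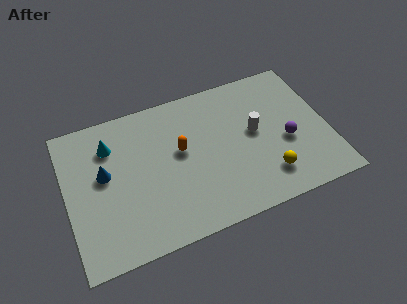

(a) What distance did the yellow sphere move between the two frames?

2.0

From (7.3, 2.2) to (9.2, 1.7), the yellow sphere covered √(1.9² + 0.5²) ≈ 2.0 units.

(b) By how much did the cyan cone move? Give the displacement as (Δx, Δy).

(0.1, -0.6)

The cyan cone was at about (2.1, 6.4) and moved to about (2.2, 5.8).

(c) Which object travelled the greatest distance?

the white cylinder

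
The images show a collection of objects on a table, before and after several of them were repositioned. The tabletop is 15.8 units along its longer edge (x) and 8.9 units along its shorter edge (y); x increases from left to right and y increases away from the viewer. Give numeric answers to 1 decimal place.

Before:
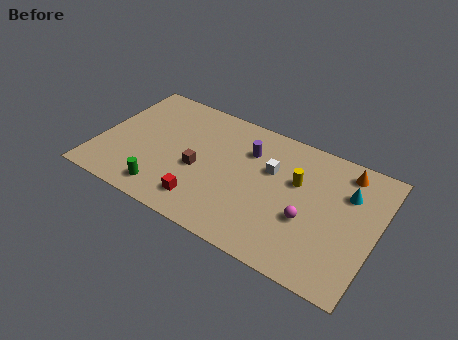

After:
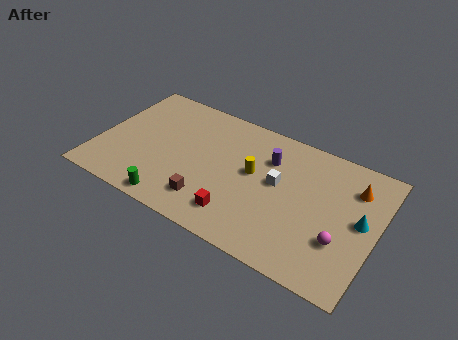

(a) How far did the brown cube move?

2.1

The brown cube moved from about (5.8, 3.8) to (6.7, 1.9), a distance of √(0.9² + 1.9²) ≈ 2.1.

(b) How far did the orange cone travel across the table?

1.1

From (13.7, 7.6) to (14.3, 6.7), the orange cone covered √(0.6² + 0.9²) ≈ 1.1 units.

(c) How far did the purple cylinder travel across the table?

1.2

The purple cylinder was near (8.3, 6.4) before and (9.5, 6.4) after, so it travelled √(1.2² + 0.0²) ≈ 1.2 units.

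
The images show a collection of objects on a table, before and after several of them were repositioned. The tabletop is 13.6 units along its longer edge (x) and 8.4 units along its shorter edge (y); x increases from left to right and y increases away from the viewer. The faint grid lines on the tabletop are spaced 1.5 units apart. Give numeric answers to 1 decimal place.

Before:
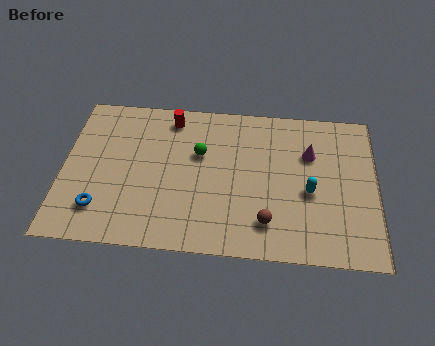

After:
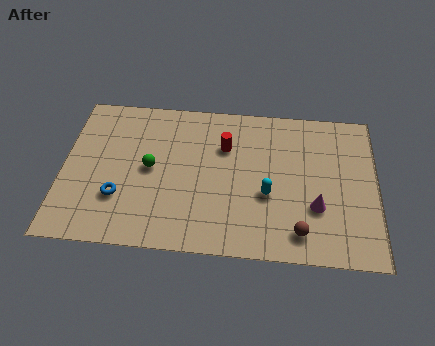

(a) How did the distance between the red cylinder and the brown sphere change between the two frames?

-1.4

Before: roughly 6.9 units apart; after: 5.5. That's 1.4 units closer together.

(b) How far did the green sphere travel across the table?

2.3

From (5.9, 5.3) to (3.8, 4.3), the green sphere covered √(2.1² + 1.0²) ≈ 2.3 units.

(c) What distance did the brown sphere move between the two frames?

1.5

The brown sphere moved from about (8.9, 1.8) to (10.3, 1.4), a distance of √(1.4² + 0.4²) ≈ 1.5.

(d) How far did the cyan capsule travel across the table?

1.8

From (10.7, 3.6) to (8.9, 3.3), the cyan capsule covered √(1.8² + 0.3²) ≈ 1.8 units.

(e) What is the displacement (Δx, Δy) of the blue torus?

(0.8, 0.7)

The blue torus was at about (1.7, 1.9) and moved to about (2.5, 2.6).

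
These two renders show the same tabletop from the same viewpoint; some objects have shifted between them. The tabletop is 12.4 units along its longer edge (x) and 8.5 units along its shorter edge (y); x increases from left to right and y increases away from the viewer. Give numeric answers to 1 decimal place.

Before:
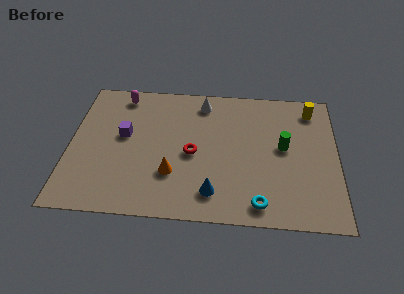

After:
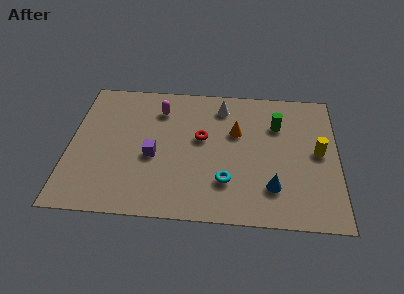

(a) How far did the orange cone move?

4.0

From (4.8, 2.6) to (7.7, 5.4), the orange cone covered √(2.9² + 2.8²) ≈ 4.0 units.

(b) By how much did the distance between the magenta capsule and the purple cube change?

+0.4

They were about 2.6 units apart before and 3.0 after — 0.4 units further apart.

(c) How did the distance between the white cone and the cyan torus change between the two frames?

-2.0

Before: roughly 6.7 units apart; after: 4.7. That's 2.0 units closer together.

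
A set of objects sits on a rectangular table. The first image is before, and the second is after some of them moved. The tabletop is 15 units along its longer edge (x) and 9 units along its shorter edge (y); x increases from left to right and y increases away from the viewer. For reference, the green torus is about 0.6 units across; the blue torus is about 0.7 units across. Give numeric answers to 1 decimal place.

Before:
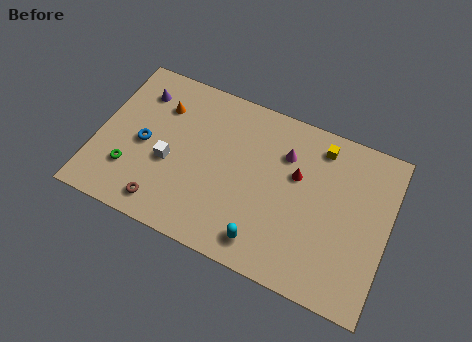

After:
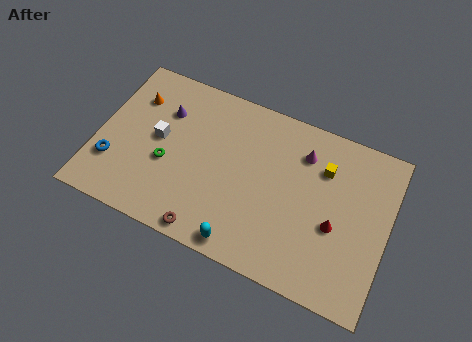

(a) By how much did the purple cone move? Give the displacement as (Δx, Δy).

(1.4, -0.6)

From the two frames, the purple cone sits at roughly (1.8, 7.0) before and (3.2, 6.4) after.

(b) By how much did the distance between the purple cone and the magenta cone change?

-0.5

Before: roughly 7.7 units apart; after: 7.2. That's 0.5 units closer together.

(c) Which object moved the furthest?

the red cone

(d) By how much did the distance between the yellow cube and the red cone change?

+0.7

Before: roughly 2.2 units apart; after: 2.9. That's 0.7 units further apart.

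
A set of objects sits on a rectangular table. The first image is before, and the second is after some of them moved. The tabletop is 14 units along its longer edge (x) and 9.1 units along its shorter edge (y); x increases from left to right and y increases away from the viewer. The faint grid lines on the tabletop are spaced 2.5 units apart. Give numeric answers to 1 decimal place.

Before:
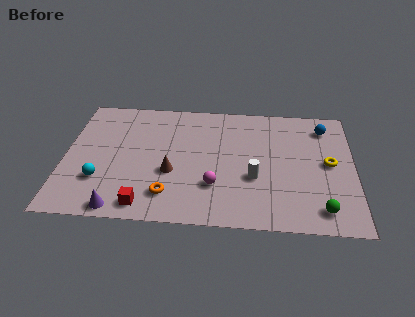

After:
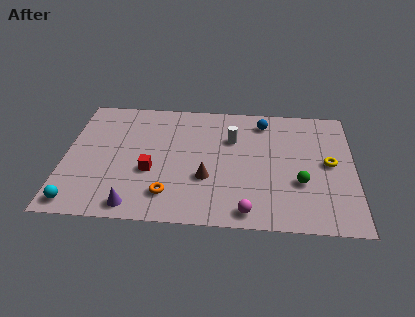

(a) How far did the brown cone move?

1.7

The brown cone moved from about (5.2, 3.5) to (6.9, 3.2), a distance of √(1.7² + 0.3²) ≈ 1.7.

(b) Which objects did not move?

the yellow torus and the orange torus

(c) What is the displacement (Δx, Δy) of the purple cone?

(0.7, 0.2)

The purple cone started near (2.8, 0.8) and ended near (3.5, 1.0).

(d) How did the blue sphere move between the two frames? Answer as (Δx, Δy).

(-3.0, 0.2)

The blue sphere was at about (12.6, 7.4) and moved to about (9.6, 7.6).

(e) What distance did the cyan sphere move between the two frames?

2.0

The cyan sphere moved from about (1.8, 2.7) to (0.8, 1.0), a distance of √(1.0² + 1.7²) ≈ 2.0.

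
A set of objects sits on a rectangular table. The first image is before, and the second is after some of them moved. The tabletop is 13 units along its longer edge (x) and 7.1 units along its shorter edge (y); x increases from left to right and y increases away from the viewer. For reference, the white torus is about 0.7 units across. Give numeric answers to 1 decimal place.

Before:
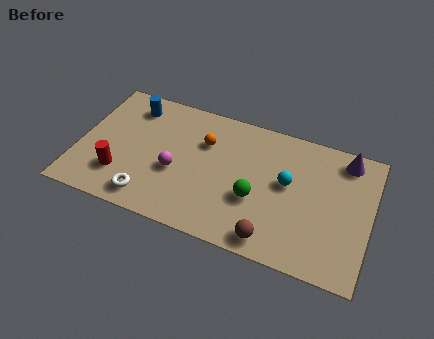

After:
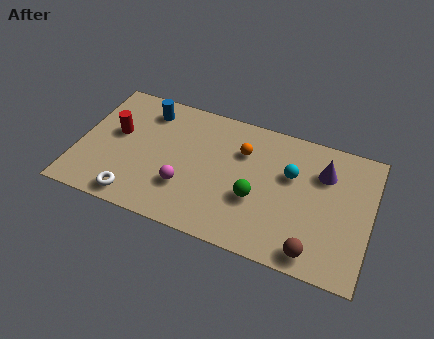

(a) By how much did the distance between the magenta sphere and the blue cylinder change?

+0.5

The distance was about 3.7 in the first image and 4.2 in the second, so they moved 0.5 units further apart.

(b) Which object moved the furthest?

the red cylinder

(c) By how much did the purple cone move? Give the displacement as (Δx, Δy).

(-0.9, -1.0)

From the two frames, the purple cone sits at roughly (11.7, 6.1) before and (10.8, 5.1) after.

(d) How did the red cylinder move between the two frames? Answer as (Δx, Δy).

(-0.4, 2.2)

The red cylinder was at about (2.0, 1.9) and moved to about (1.6, 4.1).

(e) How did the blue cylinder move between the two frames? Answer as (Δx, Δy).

(0.7, 0.0)

From the two frames, the blue cylinder sits at roughly (2.1, 5.8) before and (2.8, 5.8) after.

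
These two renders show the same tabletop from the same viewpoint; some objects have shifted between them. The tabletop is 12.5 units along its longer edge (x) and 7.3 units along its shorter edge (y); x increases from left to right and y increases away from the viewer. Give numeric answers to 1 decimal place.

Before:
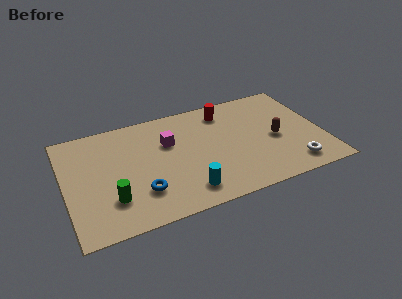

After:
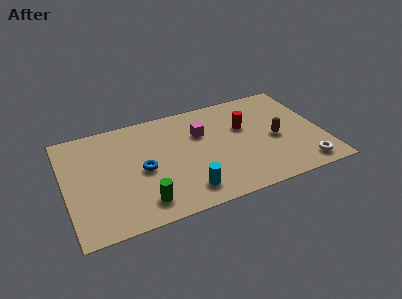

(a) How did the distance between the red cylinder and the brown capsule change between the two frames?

-1.6

The distance was about 3.5 in the first image and 1.9 in the second, so they moved 1.6 units closer together.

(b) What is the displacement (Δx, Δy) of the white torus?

(0.5, -0.2)

From the two frames, the white torus sits at roughly (10.8, 1.2) before and (11.3, 1.0) after.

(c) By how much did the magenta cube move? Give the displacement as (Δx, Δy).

(1.6, 0.1)

From the two frames, the magenta cube sits at roughly (5.1, 4.8) before and (6.7, 4.9) after.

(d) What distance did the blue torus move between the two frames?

1.4

The blue torus was near (3.5, 2.0) before and (3.7, 3.4) after, so it travelled √(0.2² + 1.4²) ≈ 1.4 units.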